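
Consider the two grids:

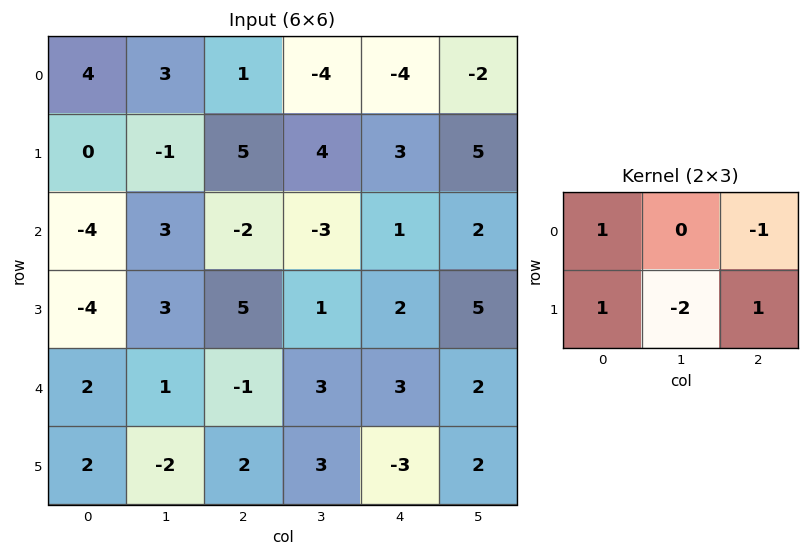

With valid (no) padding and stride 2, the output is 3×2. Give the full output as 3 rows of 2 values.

Output[0,0]: The receptive field on the input at this output position is [4 3 1 / 0 -1 5]. Elementwise product with the kernel and sum: 4·1 + 1·-1 + 0·1 + -1·-2 + 5·1.

10 5
-7 2
11 -11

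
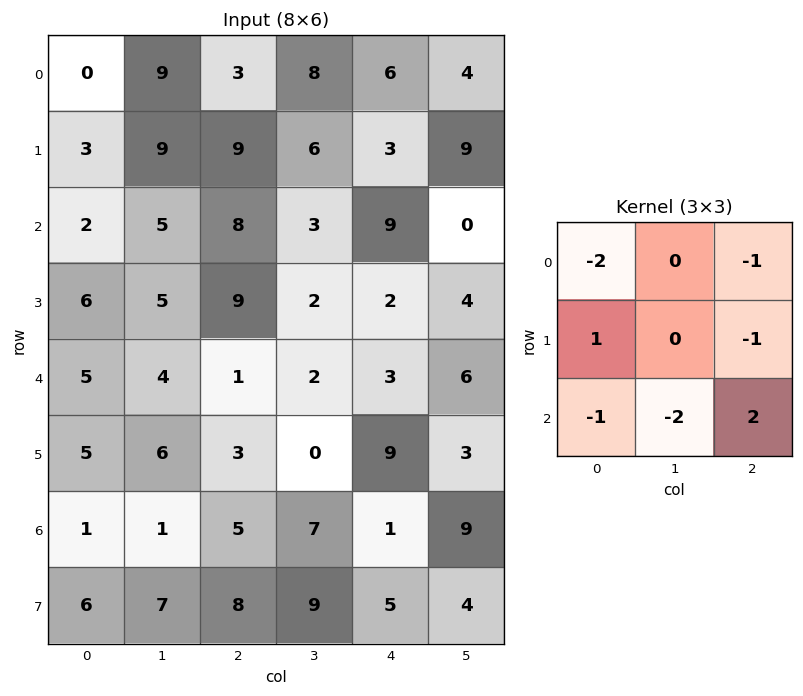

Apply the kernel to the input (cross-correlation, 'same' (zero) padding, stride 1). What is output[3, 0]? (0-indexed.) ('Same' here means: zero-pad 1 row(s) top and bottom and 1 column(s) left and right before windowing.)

-12

The receptive field on the zero-padded input at this output position is [0 2 5 / 0 6 5 / 0 5 4]. Elementwise product with the kernel and sum: 0·-2 + 5·-1 + 0·1 + 5·-1 + 0·-1 + 5·-2 + 4·2.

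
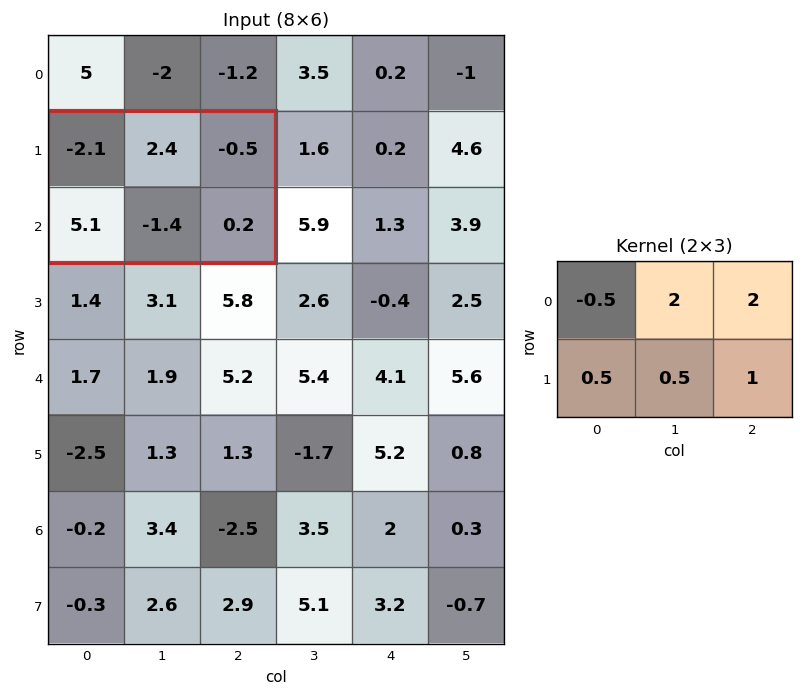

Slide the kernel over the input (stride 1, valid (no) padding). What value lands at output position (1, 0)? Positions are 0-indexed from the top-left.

The receptive field on the input at this output position is [-2.1 2.4 -0.5 / 5.1 -1.4 0.2]. Elementwise product with the kernel and sum: -2.1·-0.5 + 2.4·2 + -0.5·2 + 5.1·0.5 + -1.4·0.5 + 0.2·1.

6.9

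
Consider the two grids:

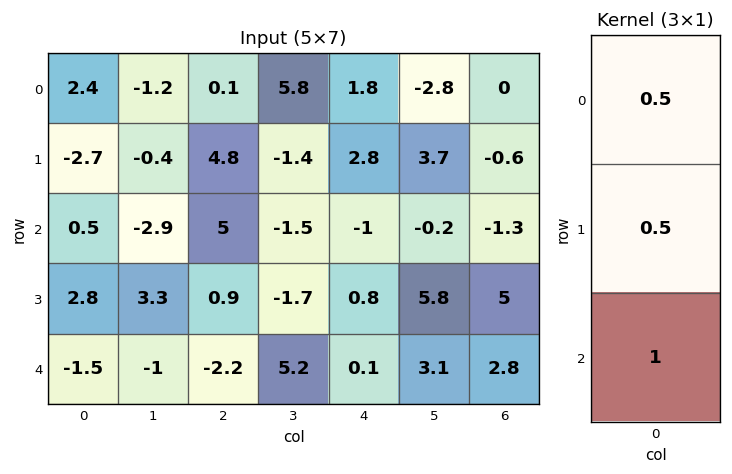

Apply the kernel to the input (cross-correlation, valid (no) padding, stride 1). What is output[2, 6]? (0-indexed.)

The receptive field on the input at this output position is [-1.3 / 5 / 2.8]. Elementwise product with the kernel and sum: -1.3·0.5 + 5·0.5 + 2.8·1.

4.65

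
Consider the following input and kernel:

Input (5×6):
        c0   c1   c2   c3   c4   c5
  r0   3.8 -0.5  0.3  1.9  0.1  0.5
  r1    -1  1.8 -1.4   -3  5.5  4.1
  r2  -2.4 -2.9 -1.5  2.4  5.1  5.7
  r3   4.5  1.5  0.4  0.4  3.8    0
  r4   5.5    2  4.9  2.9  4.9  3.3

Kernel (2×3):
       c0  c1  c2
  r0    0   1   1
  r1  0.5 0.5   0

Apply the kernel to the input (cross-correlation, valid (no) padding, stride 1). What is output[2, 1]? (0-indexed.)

The receptive field on the input at this output position is [-2.9 -1.5 2.4 / 1.5 0.4 0.4]. Elementwise product with the kernel and sum: -1.5·1 + 2.4·1 + 1.5·0.5 + 0.4·0.5.

1.85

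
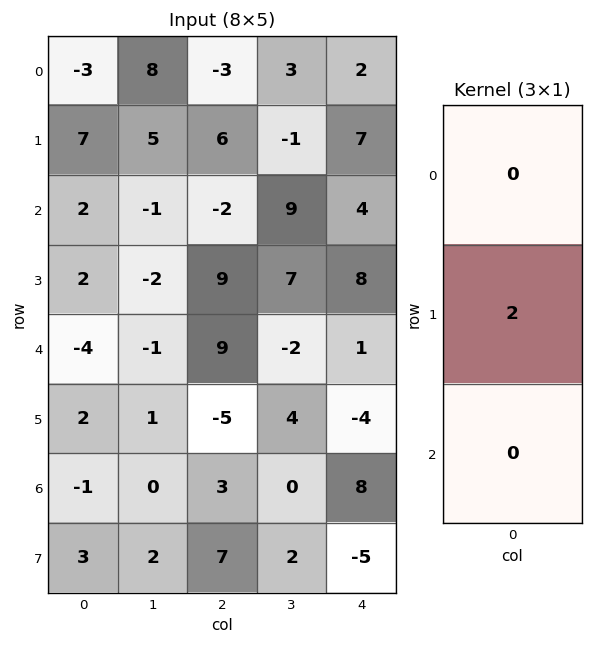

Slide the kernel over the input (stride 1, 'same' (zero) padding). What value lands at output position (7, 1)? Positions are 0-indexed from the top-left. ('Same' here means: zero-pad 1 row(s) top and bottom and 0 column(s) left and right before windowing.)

The receptive field on the zero-padded input at this output position is [0 / 2 / 0]. Elementwise product with the kernel and sum: 2·2.

4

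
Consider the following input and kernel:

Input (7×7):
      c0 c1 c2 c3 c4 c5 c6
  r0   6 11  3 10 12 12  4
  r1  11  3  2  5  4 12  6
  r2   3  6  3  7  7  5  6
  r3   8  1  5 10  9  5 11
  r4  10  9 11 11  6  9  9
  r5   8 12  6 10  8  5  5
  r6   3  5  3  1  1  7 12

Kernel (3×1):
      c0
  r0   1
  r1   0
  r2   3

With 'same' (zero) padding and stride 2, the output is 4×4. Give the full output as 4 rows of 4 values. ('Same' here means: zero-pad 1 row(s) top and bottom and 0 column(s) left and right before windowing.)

33 6 12 18
35 17 31 39
32 23 33 26
8 6 8 5

Output[0,0]: The receptive field on the zero-padded input at this output position is [0 / 6 / 11]. Elementwise product with the kernel and sum: 0·1 + 11·3.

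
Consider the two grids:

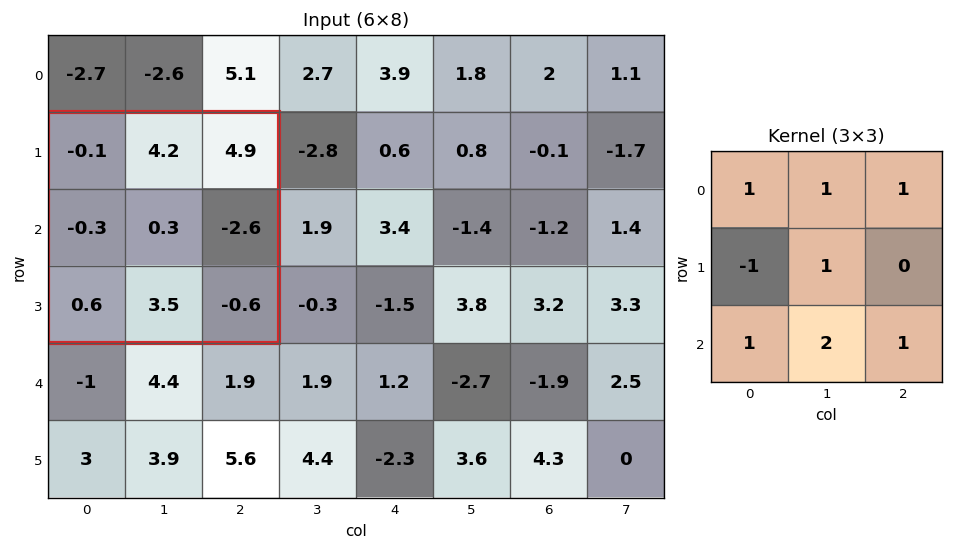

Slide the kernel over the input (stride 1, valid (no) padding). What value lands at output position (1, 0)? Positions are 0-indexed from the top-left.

The receptive field on the input at this output position is [-0.1 4.2 4.9 / -0.3 0.3 -2.6 / 0.6 3.5 -0.6]. Elementwise product with the kernel and sum: -0.1·1 + 4.2·1 + 4.9·1 + -0.3·-1 + 0.3·1 + 0.6·1 + 3.5·2 + -0.6·1.

16.6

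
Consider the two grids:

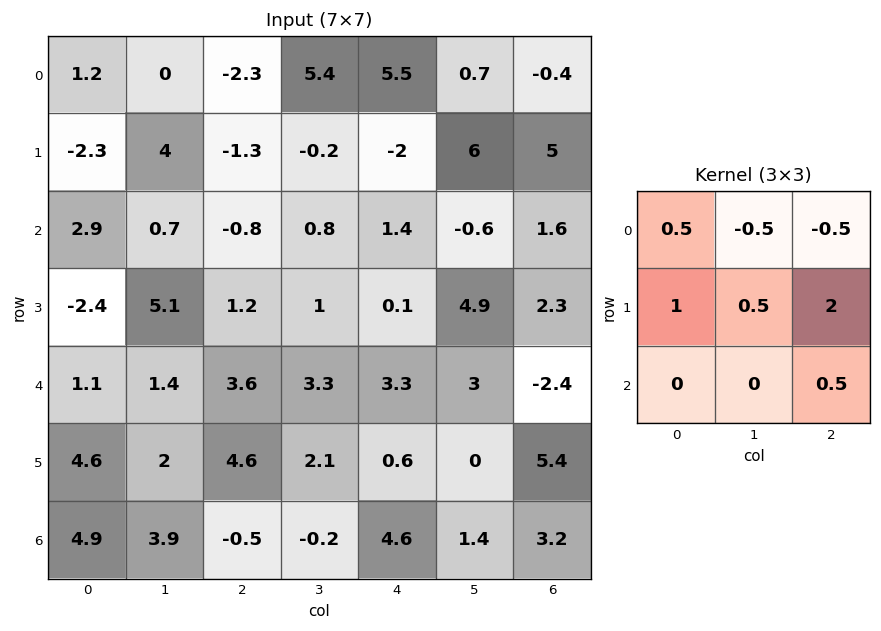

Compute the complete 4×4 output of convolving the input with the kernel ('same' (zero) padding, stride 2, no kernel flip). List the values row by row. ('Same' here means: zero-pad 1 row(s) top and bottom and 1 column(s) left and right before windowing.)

2.6 9.55 12.55 0.5
4.55 5.15 0.65 0.7
3 12.3 8.95 3.1
6.95 0.9 5.65 0.3

Output[0,0]: The receptive field on the zero-padded input at this output position is [0 0 0 / 0 1.2 0 / 0 -2.3 4]. Elementwise product with the kernel and sum: 0·0.5 + 0·-0.5 + 0·-0.5 + 0·1 + 1.2·0.5 + 0·2 + 4·0.5.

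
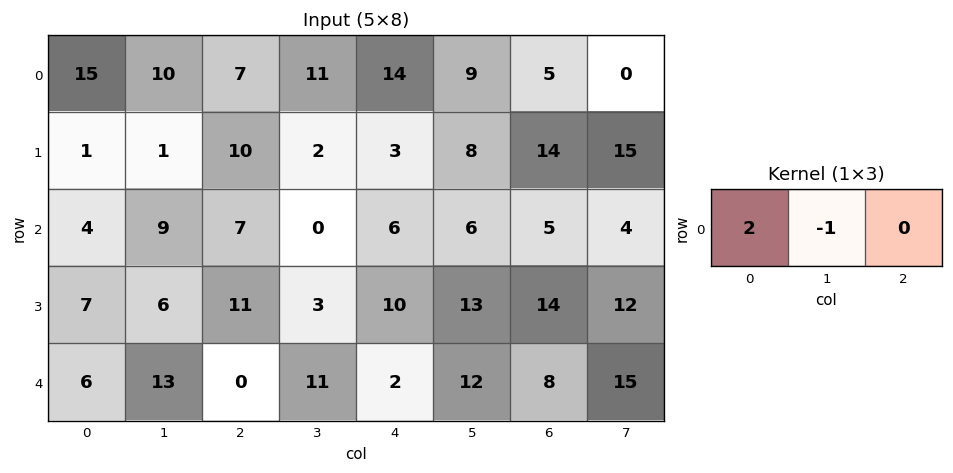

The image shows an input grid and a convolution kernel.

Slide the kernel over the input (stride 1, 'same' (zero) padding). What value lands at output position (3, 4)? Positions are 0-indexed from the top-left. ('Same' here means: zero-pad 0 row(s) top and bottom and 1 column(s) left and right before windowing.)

The receptive field on the zero-padded input at this output position is [3 10 13]. Elementwise product with the kernel and sum: 3·2 + 10·-1.

-4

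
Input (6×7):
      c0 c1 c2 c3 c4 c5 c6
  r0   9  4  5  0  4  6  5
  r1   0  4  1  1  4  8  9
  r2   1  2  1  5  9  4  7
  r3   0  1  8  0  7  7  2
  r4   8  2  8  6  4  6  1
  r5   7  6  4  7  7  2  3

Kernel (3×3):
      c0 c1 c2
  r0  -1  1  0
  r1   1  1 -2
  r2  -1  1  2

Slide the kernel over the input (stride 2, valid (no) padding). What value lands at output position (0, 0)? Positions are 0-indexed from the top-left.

The receptive field on the input at this output position is [9 4 5 / 0 4 1 / 1 2 1]. Elementwise product with the kernel and sum: 9·-1 + 4·1 + 0·1 + 4·1 + 1·-2 + 1·-1 + 2·1 + 1·2.

0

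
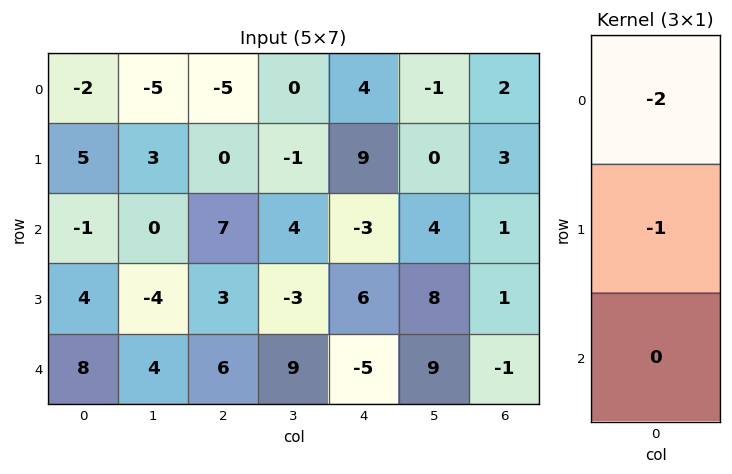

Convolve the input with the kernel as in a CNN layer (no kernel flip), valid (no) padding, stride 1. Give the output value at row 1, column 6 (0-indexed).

The receptive field on the input at this output position is [3 / 1 / 1]. Elementwise product with the kernel and sum: 3·-2 + 1·-1.

-7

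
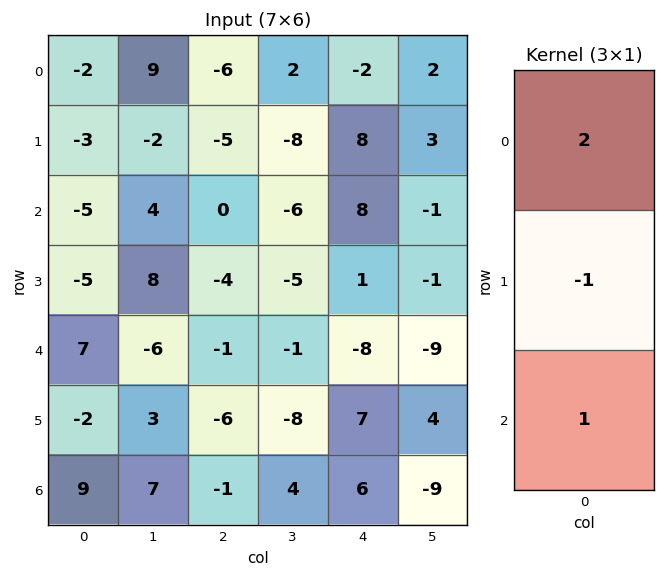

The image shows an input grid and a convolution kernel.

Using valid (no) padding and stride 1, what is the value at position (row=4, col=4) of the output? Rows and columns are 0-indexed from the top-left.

-17

The receptive field on the input at this output position is [-8 / 7 / 6]. Elementwise product with the kernel and sum: -8·2 + 7·-1 + 6·1.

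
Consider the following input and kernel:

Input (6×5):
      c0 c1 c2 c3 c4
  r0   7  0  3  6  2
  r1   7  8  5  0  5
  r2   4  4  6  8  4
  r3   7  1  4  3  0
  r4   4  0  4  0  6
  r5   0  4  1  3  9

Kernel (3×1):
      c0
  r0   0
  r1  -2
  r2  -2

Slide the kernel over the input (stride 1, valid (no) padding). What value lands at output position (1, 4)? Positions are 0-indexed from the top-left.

-8

The receptive field on the input at this output position is [5 / 4 / 0]. Elementwise product with the kernel and sum: 4·-2 + 0·-2.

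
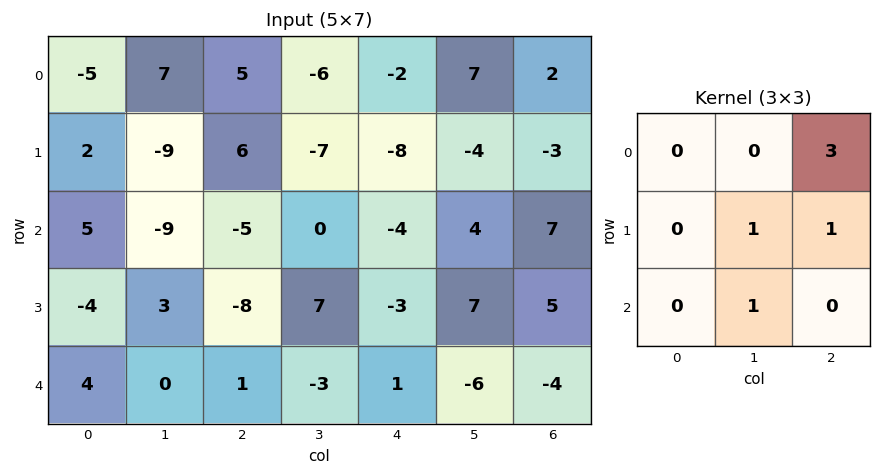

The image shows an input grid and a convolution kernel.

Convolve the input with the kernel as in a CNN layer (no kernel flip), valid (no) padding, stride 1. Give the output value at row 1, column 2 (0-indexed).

The receptive field on the input at this output position is [6 -7 -8 / -5 0 -4 / -8 7 -3]. Elementwise product with the kernel and sum: -8·3 + 0·1 + -4·1 + 7·1.

-21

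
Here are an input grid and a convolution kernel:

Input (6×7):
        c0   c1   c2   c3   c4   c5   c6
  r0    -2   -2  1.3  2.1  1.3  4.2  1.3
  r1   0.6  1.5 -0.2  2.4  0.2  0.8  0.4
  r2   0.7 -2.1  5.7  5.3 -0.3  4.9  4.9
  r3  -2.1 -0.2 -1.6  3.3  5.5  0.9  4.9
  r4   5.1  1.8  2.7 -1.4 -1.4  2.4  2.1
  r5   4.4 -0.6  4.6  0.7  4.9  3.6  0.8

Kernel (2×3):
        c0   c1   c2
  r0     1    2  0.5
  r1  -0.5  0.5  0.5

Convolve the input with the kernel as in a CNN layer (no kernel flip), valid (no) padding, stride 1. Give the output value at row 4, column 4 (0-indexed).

The receptive field on the input at this output position is [-1.4 2.4 2.1 / 4.9 3.6 0.8]. Elementwise product with the kernel and sum: -1.4·1 + 2.4·2 + 2.1·0.5 + 4.9·-0.5 + 3.6·0.5 + 0.8·0.5.

4.2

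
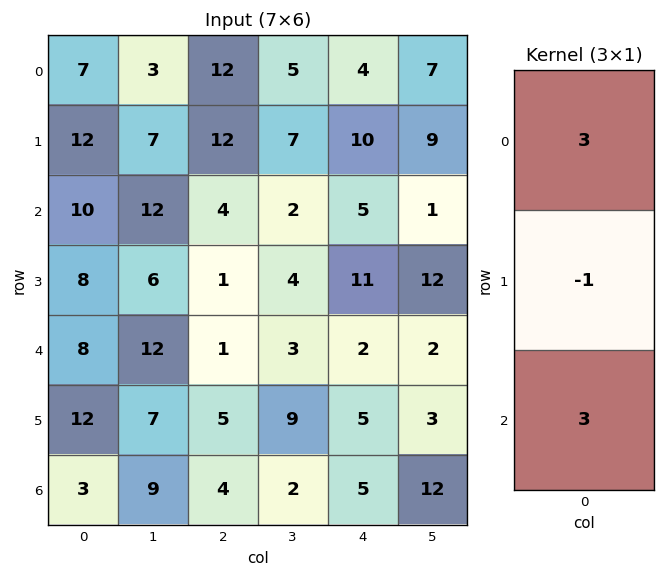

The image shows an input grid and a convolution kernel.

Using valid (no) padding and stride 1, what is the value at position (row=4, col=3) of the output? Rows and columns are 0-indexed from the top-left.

6

The receptive field on the input at this output position is [3 / 9 / 2]. Elementwise product with the kernel and sum: 3·3 + 9·-1 + 2·3.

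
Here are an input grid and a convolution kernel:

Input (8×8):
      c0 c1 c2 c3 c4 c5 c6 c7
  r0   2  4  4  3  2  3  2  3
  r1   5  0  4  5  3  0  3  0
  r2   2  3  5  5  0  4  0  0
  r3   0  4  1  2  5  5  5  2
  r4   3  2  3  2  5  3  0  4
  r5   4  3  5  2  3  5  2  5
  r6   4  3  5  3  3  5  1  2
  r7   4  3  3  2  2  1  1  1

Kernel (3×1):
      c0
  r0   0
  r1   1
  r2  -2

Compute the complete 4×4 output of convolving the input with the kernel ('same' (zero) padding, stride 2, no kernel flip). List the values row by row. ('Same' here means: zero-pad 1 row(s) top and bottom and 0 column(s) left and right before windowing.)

-8 -4 -4 -4
2 3 -10 -10
-5 -7 -1 -4
-4 -1 -1 -1

Output[0,0]: The receptive field on the zero-padded input at this output position is [0 / 2 / 5]. Elementwise product with the kernel and sum: 2·1 + 5·-2.
Output[0,1]: The receptive field on the zero-padded input at this output position is [0 / 4 / 4]. Elementwise product with the kernel and sum: 4·1 + 4·-2.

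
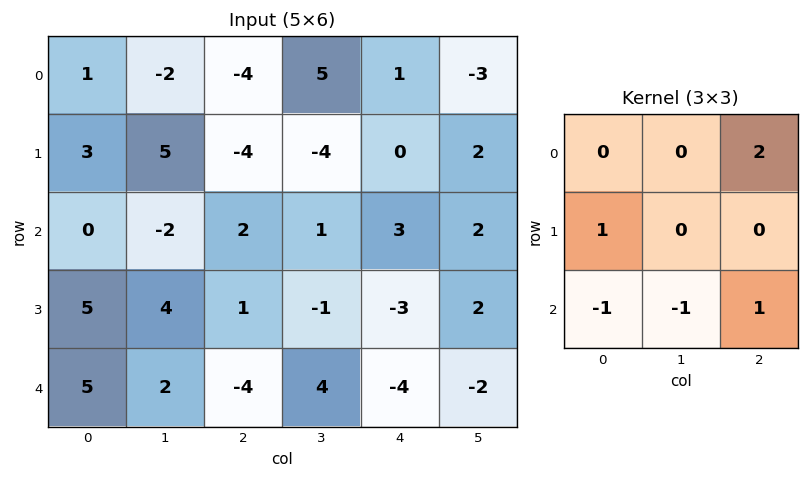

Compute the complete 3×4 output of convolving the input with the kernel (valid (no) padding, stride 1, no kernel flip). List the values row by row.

-1 16 -2 -12
-16 -16 -1 11
-2 12 3 1

Output[0,0]: The receptive field on the input at this output position is [1 -2 -4 / 3 5 -4 / 0 -2 2]. Elementwise product with the kernel and sum: -4·2 + 3·1 + 0·-1 + -2·-1 + 2·1.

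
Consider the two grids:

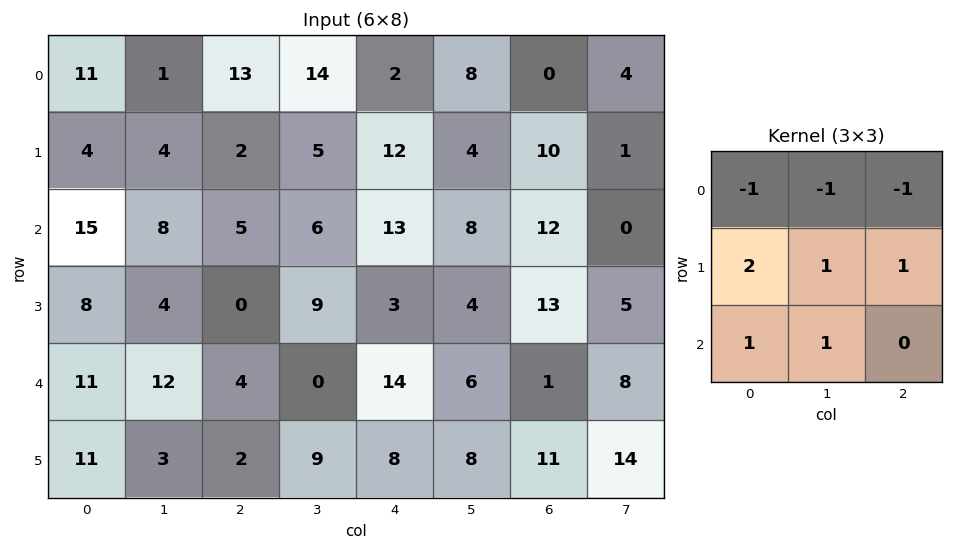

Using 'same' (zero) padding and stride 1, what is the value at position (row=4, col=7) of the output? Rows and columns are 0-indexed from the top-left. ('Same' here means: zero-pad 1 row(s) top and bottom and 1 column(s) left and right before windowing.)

17

The receptive field on the zero-padded input at this output position is [13 5 0 / 1 8 0 / 11 14 0]. Elementwise product with the kernel and sum: 13·-1 + 5·-1 + 0·-1 + 1·2 + 8·1 + 0·1 + 11·1 + 14·1.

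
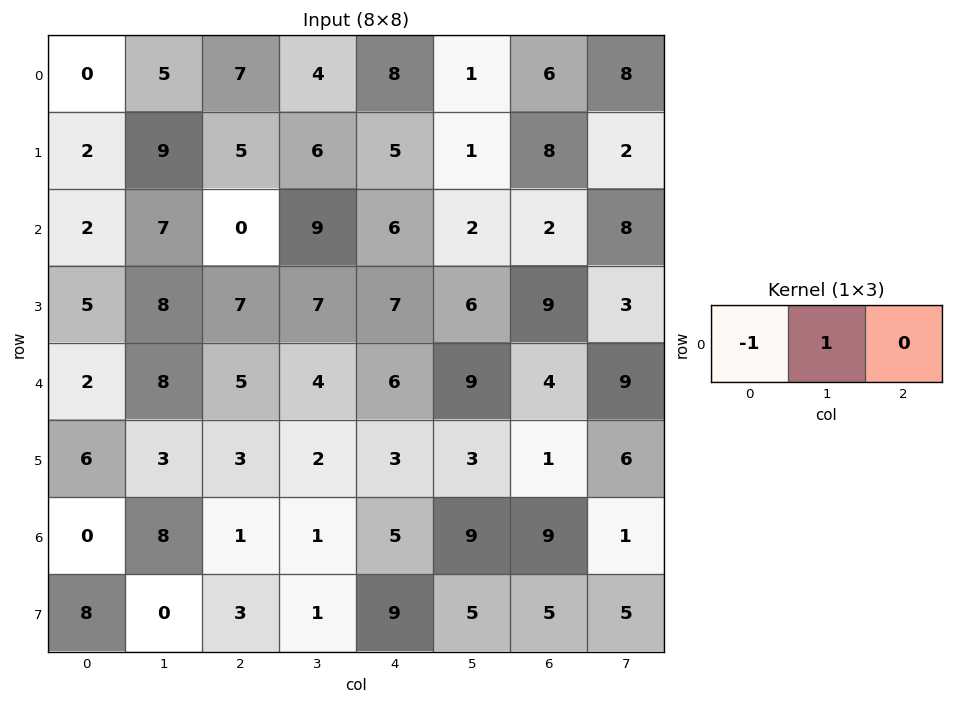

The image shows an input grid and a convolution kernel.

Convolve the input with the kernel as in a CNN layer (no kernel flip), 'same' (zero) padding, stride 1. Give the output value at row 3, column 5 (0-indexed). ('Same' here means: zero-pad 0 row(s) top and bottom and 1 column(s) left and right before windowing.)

The receptive field on the zero-padded input at this output position is [7 6 9]. Elementwise product with the kernel and sum: 7·-1 + 6·1.

-1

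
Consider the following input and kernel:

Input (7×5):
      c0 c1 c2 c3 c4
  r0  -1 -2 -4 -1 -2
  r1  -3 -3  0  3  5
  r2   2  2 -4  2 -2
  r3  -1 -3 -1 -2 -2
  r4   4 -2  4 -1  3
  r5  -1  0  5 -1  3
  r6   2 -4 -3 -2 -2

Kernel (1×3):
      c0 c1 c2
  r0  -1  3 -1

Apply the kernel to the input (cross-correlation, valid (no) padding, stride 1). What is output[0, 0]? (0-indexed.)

The receptive field on the input at this output position is [-1 -2 -4]. Elementwise product with the kernel and sum: -1·-1 + -2·3 + -4·-1.

-1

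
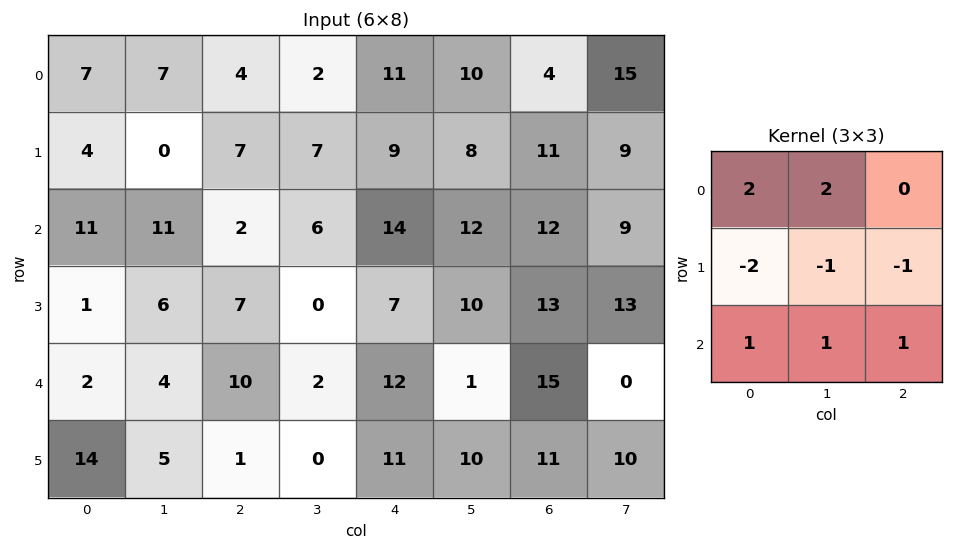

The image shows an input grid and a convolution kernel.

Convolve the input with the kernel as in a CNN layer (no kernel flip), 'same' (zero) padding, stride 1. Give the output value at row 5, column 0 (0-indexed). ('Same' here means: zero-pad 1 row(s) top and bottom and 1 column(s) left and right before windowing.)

The receptive field on the zero-padded input at this output position is [0 2 4 / 0 14 5 / 0 0 0]. Elementwise product with the kernel and sum: 0·2 + 2·2 + 0·-2 + 14·-1 + 5·-1 + 0·1 + 0·1 + 0·1.

-15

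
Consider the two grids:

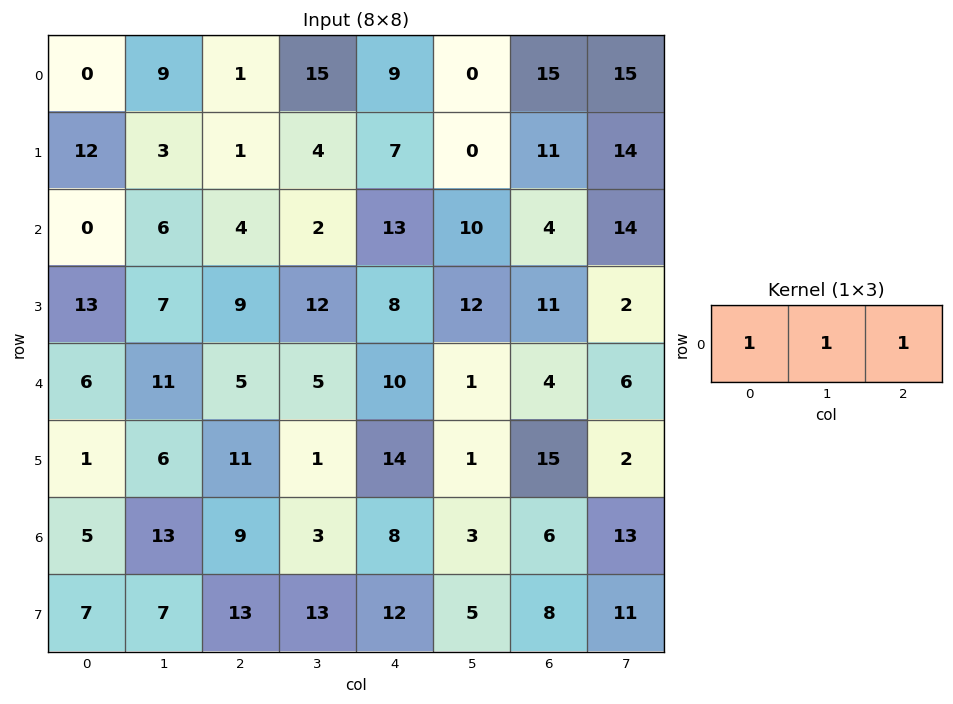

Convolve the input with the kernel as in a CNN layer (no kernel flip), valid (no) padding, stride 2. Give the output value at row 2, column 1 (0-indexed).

20

The receptive field on the input at this output position is [5 5 10]. Elementwise product with the kernel and sum: 5·1 + 5·1 + 10·1.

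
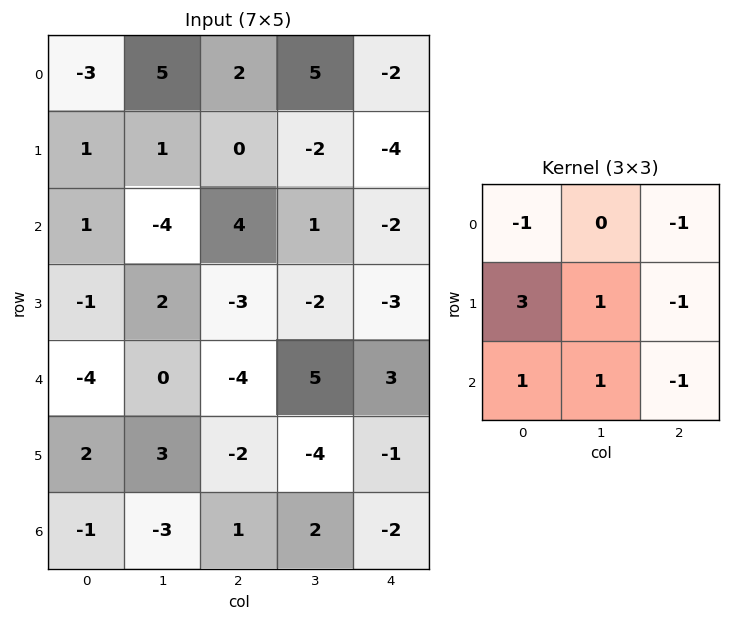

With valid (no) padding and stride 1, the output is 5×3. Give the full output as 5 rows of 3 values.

-2 -6 9
-2 -7 17
-3 -1 -12
3 -4 -9
14 2 -3

Output[0,0]: The receptive field on the input at this output position is [-3 5 2 / 1 1 0 / 1 -4 4]. Elementwise product with the kernel and sum: -3·-1 + 2·-1 + 1·3 + 1·1 + 0·-1 + 1·1 + -4·1 + 4·-1.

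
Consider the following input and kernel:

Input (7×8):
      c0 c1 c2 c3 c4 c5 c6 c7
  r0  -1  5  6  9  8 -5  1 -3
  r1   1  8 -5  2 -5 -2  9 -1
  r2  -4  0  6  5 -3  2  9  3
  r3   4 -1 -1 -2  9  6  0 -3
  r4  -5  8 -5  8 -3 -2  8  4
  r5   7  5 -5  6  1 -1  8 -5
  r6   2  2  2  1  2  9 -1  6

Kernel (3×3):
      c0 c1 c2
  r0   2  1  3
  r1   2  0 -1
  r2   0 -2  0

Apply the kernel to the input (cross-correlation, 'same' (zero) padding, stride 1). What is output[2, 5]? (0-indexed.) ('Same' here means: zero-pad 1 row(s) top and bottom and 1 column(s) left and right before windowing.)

The receptive field on the zero-padded input at this output position is [-5 -2 9 / -3 2 9 / 9 6 0]. Elementwise product with the kernel and sum: -5·2 + -2·1 + 9·3 + -3·2 + 9·-1 + 6·-2.

-12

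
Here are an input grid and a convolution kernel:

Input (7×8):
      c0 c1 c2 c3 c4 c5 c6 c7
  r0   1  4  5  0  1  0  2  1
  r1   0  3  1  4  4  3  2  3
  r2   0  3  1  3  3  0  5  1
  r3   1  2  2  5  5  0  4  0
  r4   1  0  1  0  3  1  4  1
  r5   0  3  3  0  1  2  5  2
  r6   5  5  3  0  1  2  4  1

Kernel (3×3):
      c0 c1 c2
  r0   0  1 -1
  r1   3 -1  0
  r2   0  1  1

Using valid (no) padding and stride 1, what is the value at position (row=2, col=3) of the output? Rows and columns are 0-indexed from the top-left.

17

The receptive field on the input at this output position is [3 3 0 / 5 5 0 / 0 3 1]. Elementwise product with the kernel and sum: 3·1 + 0·-1 + 5·3 + 5·-1 + 3·1 + 1·1.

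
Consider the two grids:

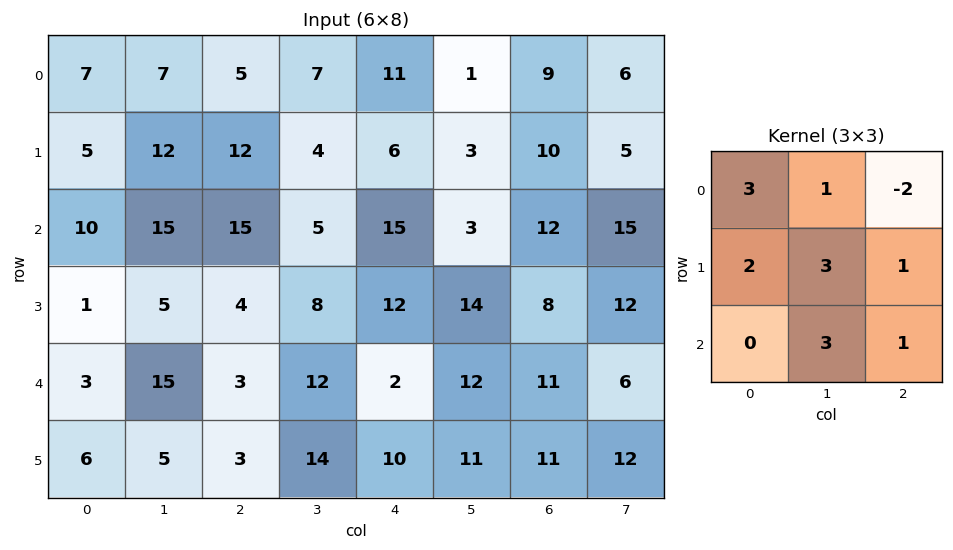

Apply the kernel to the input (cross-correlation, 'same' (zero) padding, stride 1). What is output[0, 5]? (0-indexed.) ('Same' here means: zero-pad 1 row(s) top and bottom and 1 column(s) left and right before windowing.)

The receptive field on the zero-padded input at this output position is [0 0 0 / 11 1 9 / 6 3 10]. Elementwise product with the kernel and sum: 0·3 + 0·1 + 0·-2 + 11·2 + 1·3 + 9·1 + 3·3 + 10·1.

53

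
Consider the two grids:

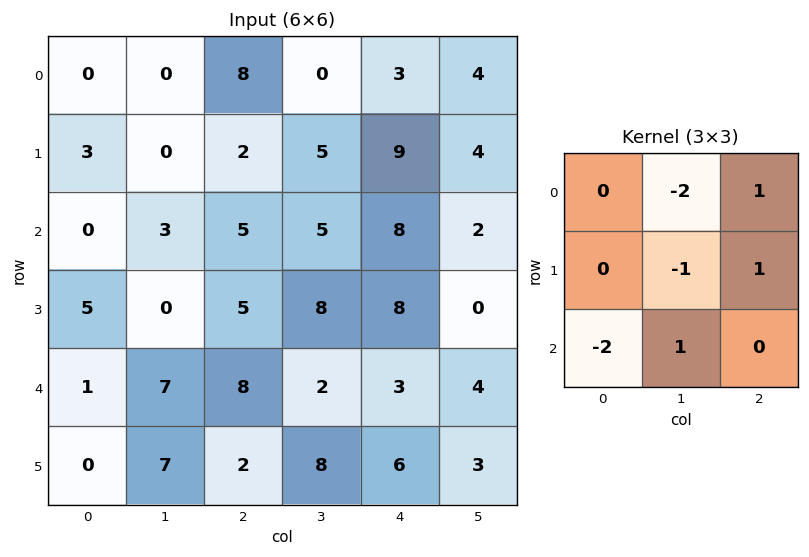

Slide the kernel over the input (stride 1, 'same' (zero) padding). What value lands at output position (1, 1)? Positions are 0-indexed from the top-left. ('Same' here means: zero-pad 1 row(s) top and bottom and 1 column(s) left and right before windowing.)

13

The receptive field on the zero-padded input at this output position is [0 0 8 / 3 0 2 / 0 3 5]. Elementwise product with the kernel and sum: 0·-2 + 8·1 + 0·-1 + 2·1 + 0·-2 + 3·1.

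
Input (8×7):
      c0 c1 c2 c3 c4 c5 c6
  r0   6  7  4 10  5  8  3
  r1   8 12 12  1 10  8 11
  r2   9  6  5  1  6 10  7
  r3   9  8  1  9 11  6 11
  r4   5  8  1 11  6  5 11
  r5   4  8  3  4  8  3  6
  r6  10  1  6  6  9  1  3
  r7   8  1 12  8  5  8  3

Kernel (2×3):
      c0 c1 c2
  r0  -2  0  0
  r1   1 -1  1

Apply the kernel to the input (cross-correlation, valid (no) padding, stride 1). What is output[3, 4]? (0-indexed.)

The receptive field on the input at this output position is [11 6 11 / 6 5 11]. Elementwise product with the kernel and sum: 11·-2 + 6·1 + 5·-1 + 11·1.

-10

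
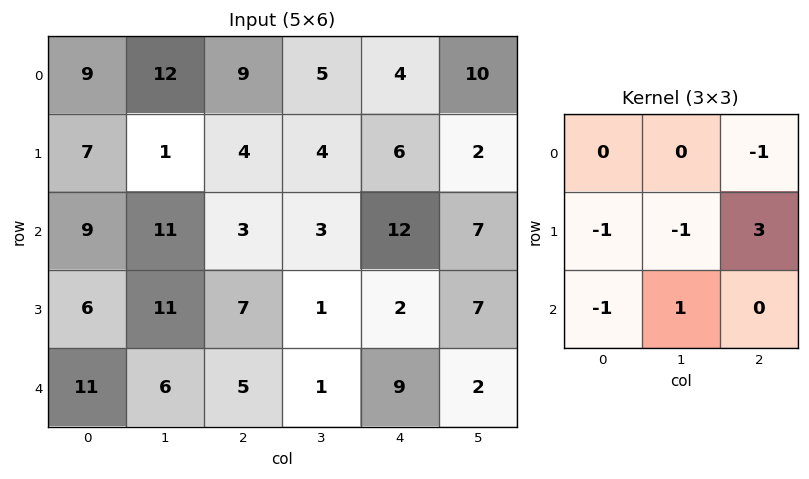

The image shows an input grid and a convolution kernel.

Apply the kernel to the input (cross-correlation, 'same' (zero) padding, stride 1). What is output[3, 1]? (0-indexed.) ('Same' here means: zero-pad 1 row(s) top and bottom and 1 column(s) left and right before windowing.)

The receptive field on the zero-padded input at this output position is [9 11 3 / 6 11 7 / 11 6 5]. Elementwise product with the kernel and sum: 3·-1 + 6·-1 + 11·-1 + 7·3 + 11·-1 + 6·1.

-4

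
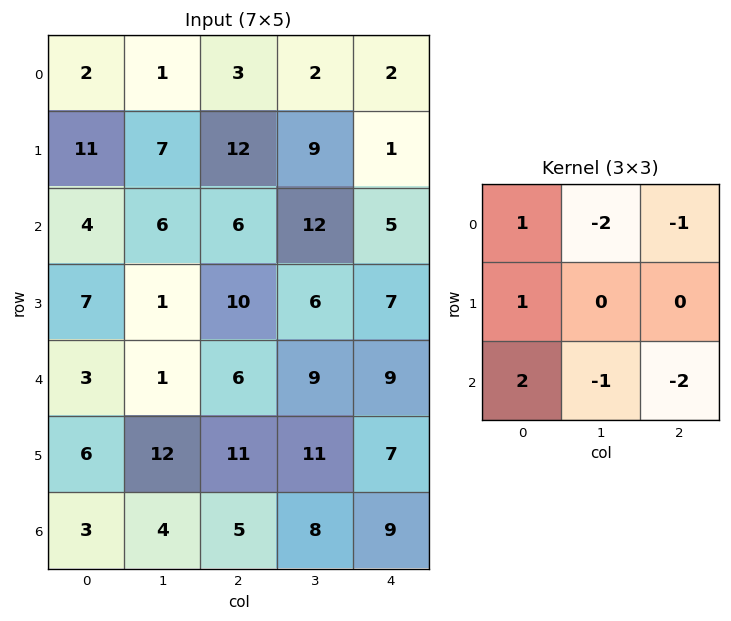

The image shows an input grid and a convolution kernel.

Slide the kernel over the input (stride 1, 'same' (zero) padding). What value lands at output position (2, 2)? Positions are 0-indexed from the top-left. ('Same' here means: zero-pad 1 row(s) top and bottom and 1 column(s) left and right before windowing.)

-40

The receptive field on the zero-padded input at this output position is [7 12 9 / 6 6 12 / 1 10 6]. Elementwise product with the kernel and sum: 7·1 + 12·-2 + 9·-1 + 6·1 + 1·2 + 10·-1 + 6·-2.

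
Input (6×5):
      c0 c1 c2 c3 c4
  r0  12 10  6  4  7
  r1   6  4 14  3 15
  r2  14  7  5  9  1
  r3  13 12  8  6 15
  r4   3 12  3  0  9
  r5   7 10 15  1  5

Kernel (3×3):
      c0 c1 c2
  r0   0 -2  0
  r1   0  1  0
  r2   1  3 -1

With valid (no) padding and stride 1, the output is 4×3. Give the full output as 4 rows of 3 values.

Output[0,0]: The receptive field on the input at this output position is [12 10 6 / 6 4 14 / 14 7 5]. Elementwise product with the kernel and sum: 10·-2 + 4·1 + 14·1 + 7·3 + 5·-1.

14 15 26
40 7 14
34 19 -18
10 41 1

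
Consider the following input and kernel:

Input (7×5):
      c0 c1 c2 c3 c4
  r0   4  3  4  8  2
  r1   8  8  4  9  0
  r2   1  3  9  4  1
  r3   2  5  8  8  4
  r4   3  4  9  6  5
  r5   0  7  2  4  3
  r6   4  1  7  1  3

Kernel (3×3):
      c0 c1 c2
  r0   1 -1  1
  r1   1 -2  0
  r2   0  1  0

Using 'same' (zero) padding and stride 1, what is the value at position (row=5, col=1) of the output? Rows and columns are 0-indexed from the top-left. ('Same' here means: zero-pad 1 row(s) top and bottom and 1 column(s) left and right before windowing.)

-5

The receptive field on the zero-padded input at this output position is [3 4 9 / 0 7 2 / 4 1 7]. Elementwise product with the kernel and sum: 3·1 + 4·-1 + 9·1 + 0·1 + 7·-2 + 1·1.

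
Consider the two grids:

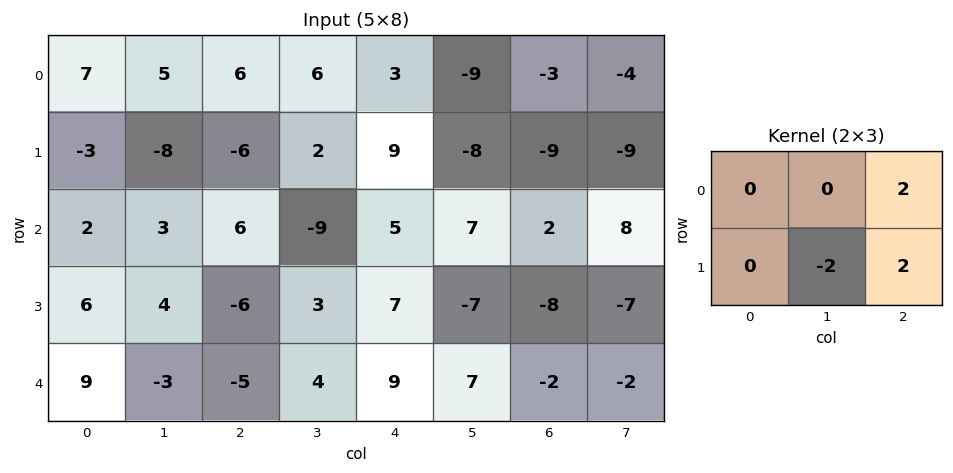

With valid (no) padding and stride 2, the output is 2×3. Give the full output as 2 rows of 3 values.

Output[0,0]: The receptive field on the input at this output position is [7 5 6 / -3 -8 -6]. Elementwise product with the kernel and sum: 6·2 + -8·-2 + -6·2.

16 20 -8
-8 18 2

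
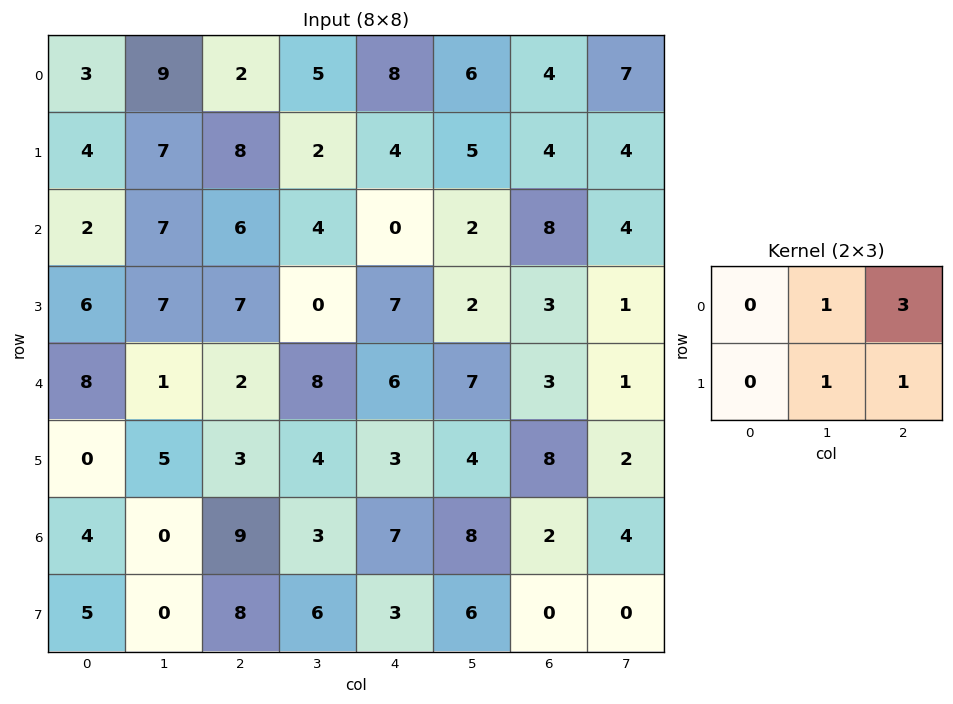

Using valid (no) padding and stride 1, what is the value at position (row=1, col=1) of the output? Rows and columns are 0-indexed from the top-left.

24

The receptive field on the input at this output position is [7 8 2 / 7 6 4]. Elementwise product with the kernel and sum: 8·1 + 2·3 + 6·1 + 4·1.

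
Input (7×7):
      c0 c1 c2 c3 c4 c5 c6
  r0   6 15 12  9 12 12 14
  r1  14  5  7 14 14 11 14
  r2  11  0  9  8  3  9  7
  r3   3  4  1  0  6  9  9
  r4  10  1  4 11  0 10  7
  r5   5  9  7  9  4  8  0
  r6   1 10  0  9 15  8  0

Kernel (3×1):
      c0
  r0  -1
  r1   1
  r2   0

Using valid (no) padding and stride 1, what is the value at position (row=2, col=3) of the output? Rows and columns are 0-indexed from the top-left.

-8

The receptive field on the input at this output position is [8 / 0 / 11]. Elementwise product with the kernel and sum: 8·-1 + 0·1.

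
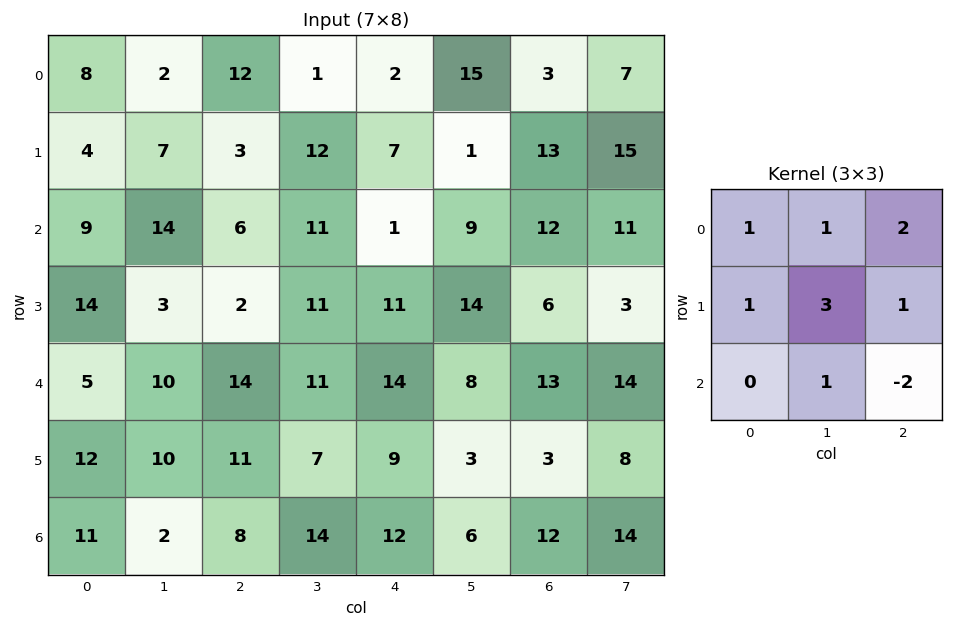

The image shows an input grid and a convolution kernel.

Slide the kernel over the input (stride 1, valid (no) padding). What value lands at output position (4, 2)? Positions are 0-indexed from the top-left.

84

The receptive field on the input at this output position is [14 11 14 / 11 7 9 / 8 14 12]. Elementwise product with the kernel and sum: 14·1 + 11·1 + 14·2 + 11·1 + 7·3 + 9·1 + 14·1 + 12·-2.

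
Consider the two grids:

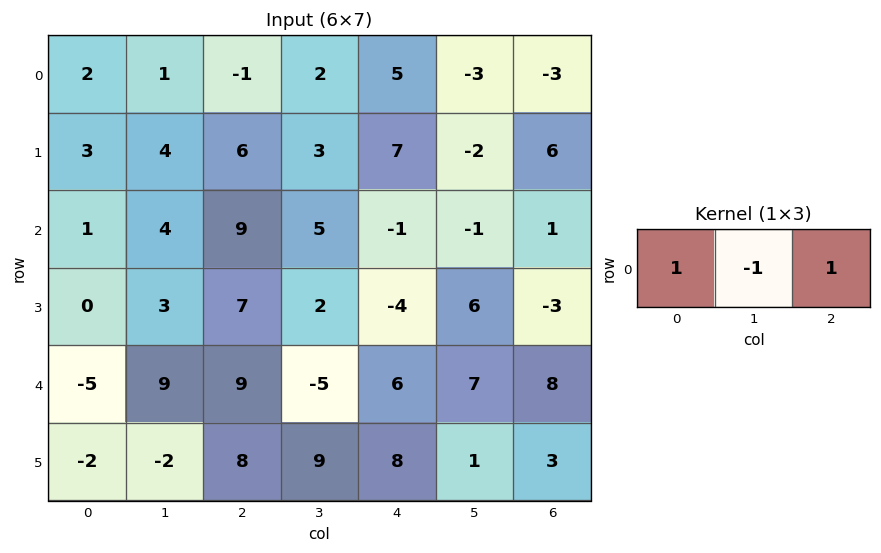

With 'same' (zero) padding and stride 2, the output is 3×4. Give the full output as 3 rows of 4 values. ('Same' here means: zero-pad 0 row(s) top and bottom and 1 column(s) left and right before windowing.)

Output[0,0]: The receptive field on the zero-padded input at this output position is [0 2 1]. Elementwise product with the kernel and sum: 0·1 + 2·-1 + 1·1.
Output[0,1]: The receptive field on the zero-padded input at this output position is [1 -1 2]. Elementwise product with the kernel and sum: 1·1 + -1·-1 + 2·1.

-1 4 -6 0
3 0 5 -2
14 -5 -4 -1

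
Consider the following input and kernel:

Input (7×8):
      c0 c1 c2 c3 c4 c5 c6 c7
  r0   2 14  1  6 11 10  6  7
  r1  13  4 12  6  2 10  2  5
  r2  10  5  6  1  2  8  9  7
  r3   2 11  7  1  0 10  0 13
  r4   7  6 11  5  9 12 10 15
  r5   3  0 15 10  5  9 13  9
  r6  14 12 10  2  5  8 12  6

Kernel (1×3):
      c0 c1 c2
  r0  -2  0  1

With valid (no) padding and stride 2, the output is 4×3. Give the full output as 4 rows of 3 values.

-3 9 -16
-14 -10 5
-3 -13 -8
-18 -15 2

Output[0,0]: The receptive field on the input at this output position is [2 14 1]. Elementwise product with the kernel and sum: 2·-2 + 1·1.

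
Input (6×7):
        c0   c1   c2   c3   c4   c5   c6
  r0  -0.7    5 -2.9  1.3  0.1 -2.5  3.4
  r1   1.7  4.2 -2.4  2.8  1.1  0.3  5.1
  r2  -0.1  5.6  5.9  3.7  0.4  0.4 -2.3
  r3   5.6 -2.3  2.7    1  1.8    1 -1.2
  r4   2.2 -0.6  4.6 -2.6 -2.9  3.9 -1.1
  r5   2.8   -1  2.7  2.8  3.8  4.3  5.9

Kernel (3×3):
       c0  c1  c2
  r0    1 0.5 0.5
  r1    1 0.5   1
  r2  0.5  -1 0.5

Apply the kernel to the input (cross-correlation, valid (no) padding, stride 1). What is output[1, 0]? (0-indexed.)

17.65

The receptive field on the input at this output position is [1.7 4.2 -2.4 / -0.1 5.6 5.9 / 5.6 -2.3 2.7]. Elementwise product with the kernel and sum: 1.7·1 + 4.2·0.5 + -2.4·0.5 + -0.1·1 + 5.6·0.5 + 5.9·1 + 5.6·0.5 + -2.3·-1 + 2.7·0.5.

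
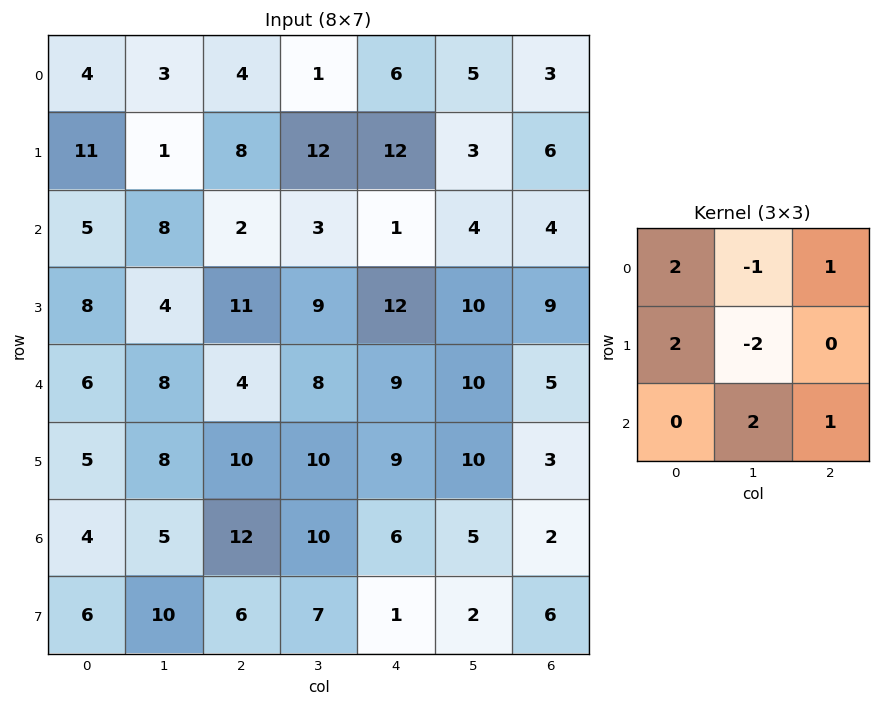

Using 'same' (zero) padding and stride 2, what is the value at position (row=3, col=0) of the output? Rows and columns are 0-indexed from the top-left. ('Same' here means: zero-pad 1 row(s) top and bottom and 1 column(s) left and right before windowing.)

17

The receptive field on the zero-padded input at this output position is [0 5 8 / 0 4 5 / 0 6 10]. Elementwise product with the kernel and sum: 0·2 + 5·-1 + 8·1 + 0·2 + 4·-2 + 6·2 + 10·1.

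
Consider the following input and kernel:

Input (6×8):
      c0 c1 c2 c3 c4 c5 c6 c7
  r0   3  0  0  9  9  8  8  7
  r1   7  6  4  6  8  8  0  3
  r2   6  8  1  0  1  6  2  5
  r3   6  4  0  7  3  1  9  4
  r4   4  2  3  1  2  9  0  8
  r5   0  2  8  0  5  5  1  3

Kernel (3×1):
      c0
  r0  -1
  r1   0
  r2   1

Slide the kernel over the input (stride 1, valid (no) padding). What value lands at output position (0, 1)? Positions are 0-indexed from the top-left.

The receptive field on the input at this output position is [0 / 6 / 8]. Elementwise product with the kernel and sum: 0·-1 + 8·1.

8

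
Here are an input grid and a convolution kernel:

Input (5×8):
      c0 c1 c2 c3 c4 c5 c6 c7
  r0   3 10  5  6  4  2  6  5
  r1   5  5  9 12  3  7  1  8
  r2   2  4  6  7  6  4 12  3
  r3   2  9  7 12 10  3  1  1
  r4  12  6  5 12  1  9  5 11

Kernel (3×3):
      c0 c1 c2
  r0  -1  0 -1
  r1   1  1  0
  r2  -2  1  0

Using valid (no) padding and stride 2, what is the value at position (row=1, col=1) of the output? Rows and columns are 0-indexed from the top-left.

The receptive field on the input at this output position is [6 7 6 / 7 12 10 / 5 12 1]. Elementwise product with the kernel and sum: 6·-1 + 6·-1 + 7·1 + 12·1 + 5·-2 + 12·1.

9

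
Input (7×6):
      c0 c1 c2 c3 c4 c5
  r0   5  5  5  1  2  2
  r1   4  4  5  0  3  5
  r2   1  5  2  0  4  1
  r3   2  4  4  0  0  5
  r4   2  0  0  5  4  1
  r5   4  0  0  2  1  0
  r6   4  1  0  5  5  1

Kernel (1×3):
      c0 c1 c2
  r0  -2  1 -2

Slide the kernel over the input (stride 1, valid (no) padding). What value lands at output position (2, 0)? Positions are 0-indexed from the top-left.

-1

The receptive field on the input at this output position is [1 5 2]. Elementwise product with the kernel and sum: 1·-2 + 5·1 + 2·-2.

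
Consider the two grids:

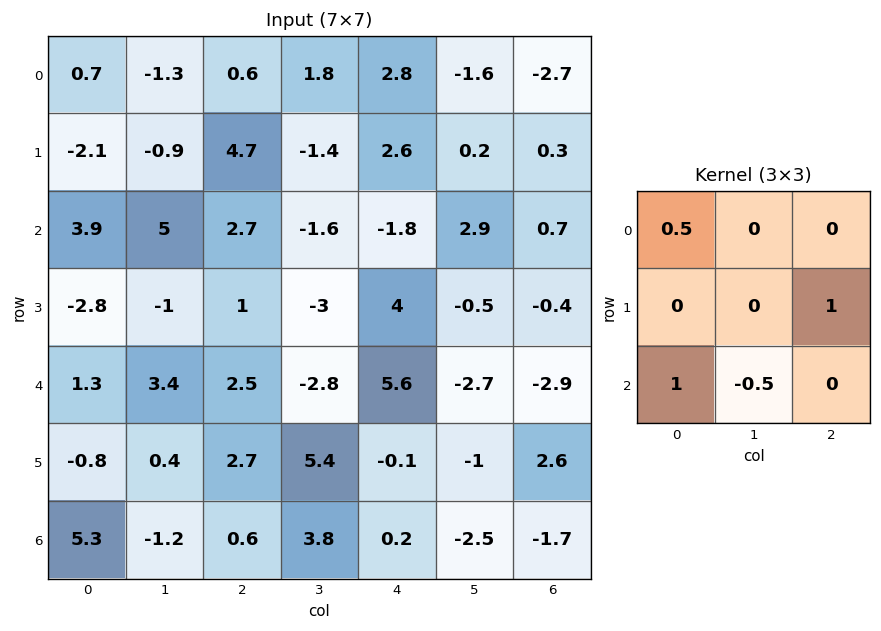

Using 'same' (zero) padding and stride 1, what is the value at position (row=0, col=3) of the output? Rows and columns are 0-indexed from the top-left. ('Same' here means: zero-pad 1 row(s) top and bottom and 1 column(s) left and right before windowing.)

The receptive field on the zero-padded input at this output position is [0 0 0 / 0.6 1.8 2.8 / 4.7 -1.4 2.6]. Elementwise product with the kernel and sum: 0·0.5 + 2.8·1 + 4.7·1 + -1.4·-0.5.

8.2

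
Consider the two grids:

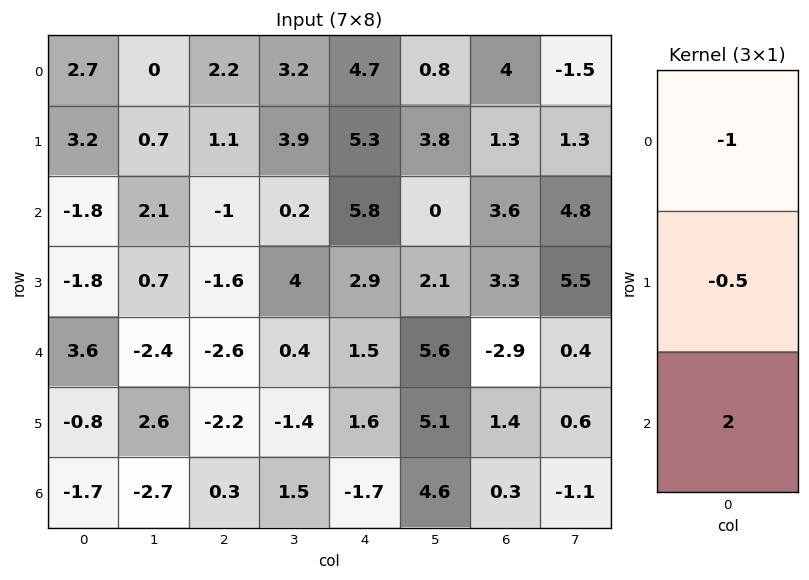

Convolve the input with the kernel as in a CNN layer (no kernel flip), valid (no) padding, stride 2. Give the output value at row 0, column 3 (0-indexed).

2.55

The receptive field on the input at this output position is [4 / 1.3 / 3.6]. Elementwise product with the kernel and sum: 4·-1 + 1.3·-0.5 + 3.6·2.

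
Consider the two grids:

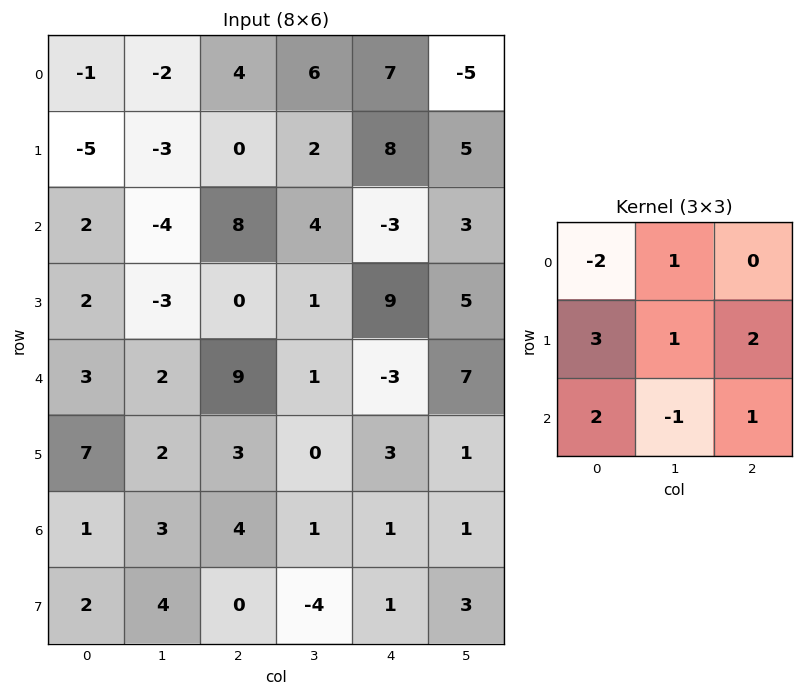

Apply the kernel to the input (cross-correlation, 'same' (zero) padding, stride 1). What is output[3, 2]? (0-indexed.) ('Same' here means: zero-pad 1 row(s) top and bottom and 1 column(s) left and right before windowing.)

The receptive field on the zero-padded input at this output position is [-4 8 4 / -3 0 1 / 2 9 1]. Elementwise product with the kernel and sum: -4·-2 + 8·1 + -3·3 + 0·1 + 1·2 + 2·2 + 9·-1 + 1·1.

5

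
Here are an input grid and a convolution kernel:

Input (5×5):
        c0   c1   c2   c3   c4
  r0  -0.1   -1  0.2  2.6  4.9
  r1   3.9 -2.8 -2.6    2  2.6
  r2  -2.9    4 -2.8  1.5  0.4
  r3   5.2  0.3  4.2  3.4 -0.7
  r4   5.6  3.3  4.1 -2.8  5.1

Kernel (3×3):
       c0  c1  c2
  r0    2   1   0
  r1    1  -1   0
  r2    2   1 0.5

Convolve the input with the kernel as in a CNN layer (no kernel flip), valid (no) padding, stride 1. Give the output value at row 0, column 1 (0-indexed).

3.95

The receptive field on the input at this output position is [-1 0.2 2.6 / -2.8 -2.6 2 / 4 -2.8 1.5]. Elementwise product with the kernel and sum: -1·2 + 0.2·1 + -2.8·1 + -2.6·-1 + 4·2 + -2.8·1 + 1.5·0.5.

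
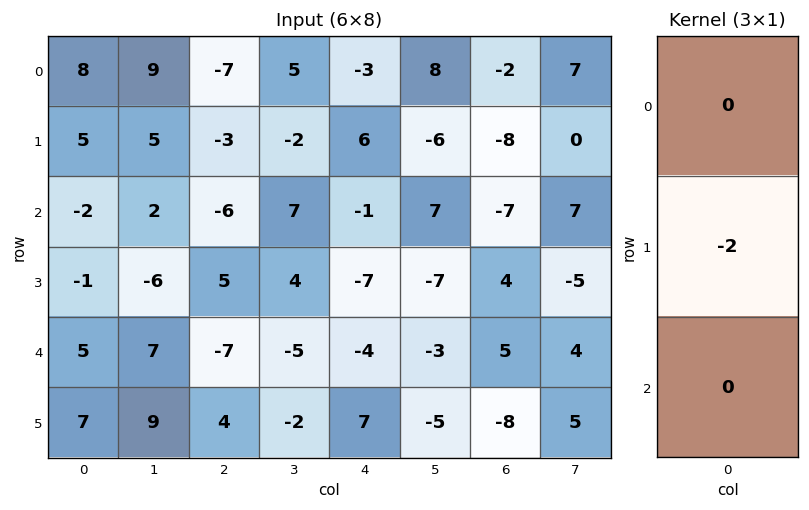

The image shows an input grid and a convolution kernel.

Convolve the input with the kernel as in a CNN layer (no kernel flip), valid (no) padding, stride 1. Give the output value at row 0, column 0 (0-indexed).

The receptive field on the input at this output position is [8 / 5 / -2]. Elementwise product with the kernel and sum: 5·-2.

-10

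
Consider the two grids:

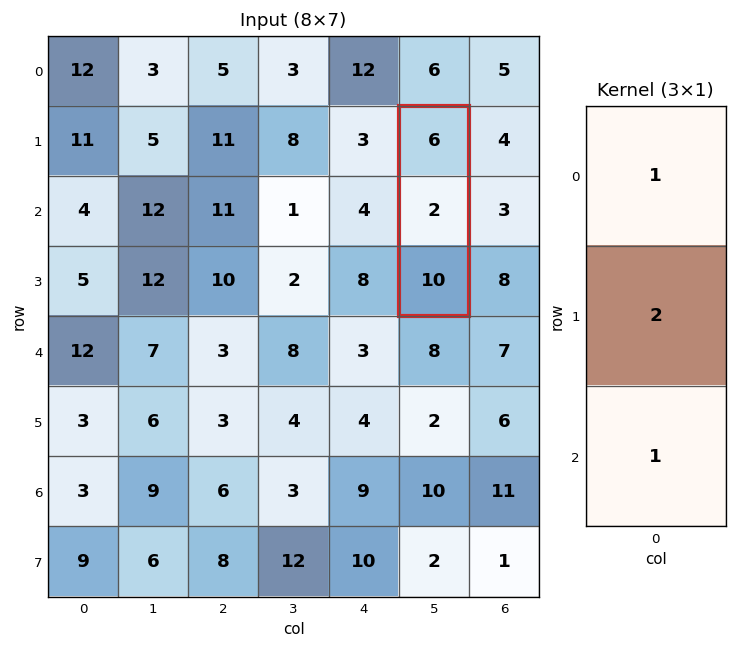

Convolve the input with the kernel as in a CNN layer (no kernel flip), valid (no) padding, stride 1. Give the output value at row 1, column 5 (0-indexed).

The receptive field on the input at this output position is [6 / 2 / 10]. Elementwise product with the kernel and sum: 6·1 + 2·2 + 10·1.

20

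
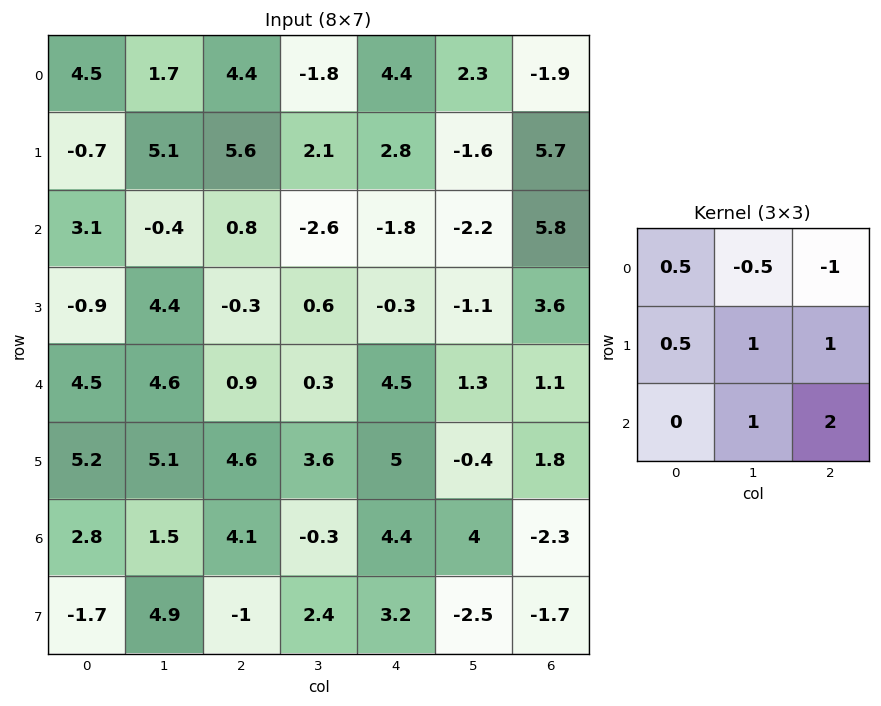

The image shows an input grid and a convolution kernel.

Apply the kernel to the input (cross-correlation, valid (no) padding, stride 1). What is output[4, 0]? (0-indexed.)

21.05

The receptive field on the input at this output position is [4.5 4.6 0.9 / 5.2 5.1 4.6 / 2.8 1.5 4.1]. Elementwise product with the kernel and sum: 4.5·0.5 + 4.6·-0.5 + 0.9·-1 + 5.2·0.5 + 5.1·1 + 4.6·1 + 1.5·1 + 4.1·2.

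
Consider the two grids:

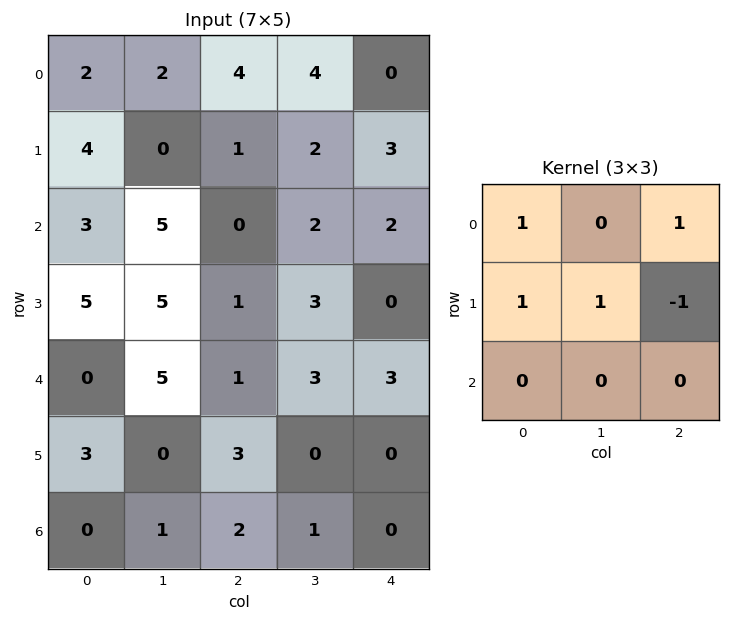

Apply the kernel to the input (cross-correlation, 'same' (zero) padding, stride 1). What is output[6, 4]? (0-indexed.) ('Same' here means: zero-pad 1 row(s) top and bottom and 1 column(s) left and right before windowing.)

1

The receptive field on the zero-padded input at this output position is [0 0 0 / 1 0 0 / 0 0 0]. Elementwise product with the kernel and sum: 0·1 + 0·1 + 1·1 + 0·1 + 0·-1.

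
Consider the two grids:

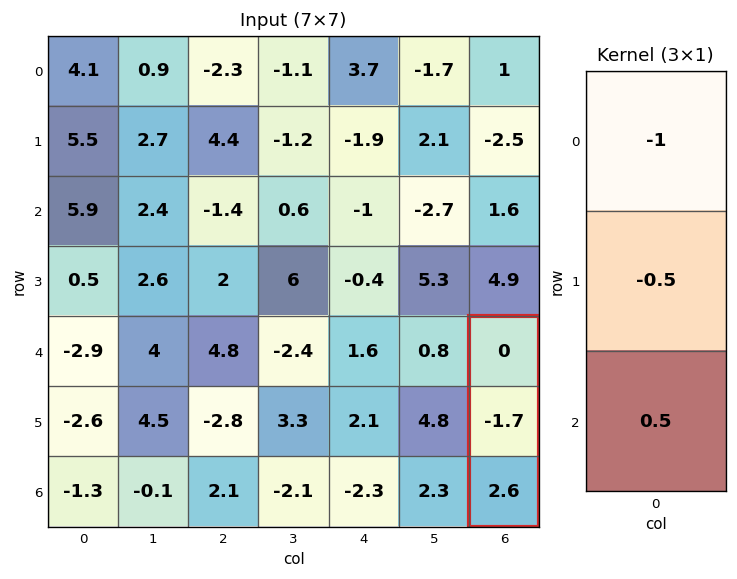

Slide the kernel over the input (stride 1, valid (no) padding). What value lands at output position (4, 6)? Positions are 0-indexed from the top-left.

2.15

The receptive field on the input at this output position is [0 / -1.7 / 2.6]. Elementwise product with the kernel and sum: 0·-1 + -1.7·-0.5 + 2.6·0.5.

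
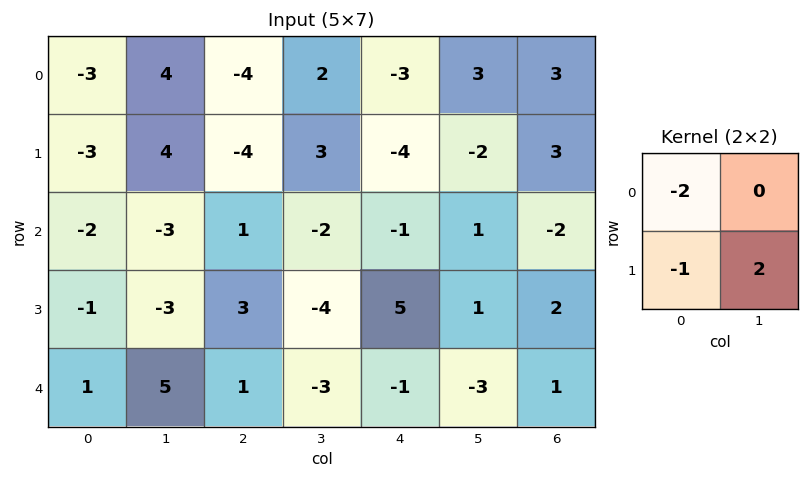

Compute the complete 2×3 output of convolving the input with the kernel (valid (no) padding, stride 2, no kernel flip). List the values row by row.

Output[0,0]: The receptive field on the input at this output position is [-3 4 / -3 4]. Elementwise product with the kernel and sum: -3·-2 + -3·-1 + 4·2.

17 18 6
-1 -13 -1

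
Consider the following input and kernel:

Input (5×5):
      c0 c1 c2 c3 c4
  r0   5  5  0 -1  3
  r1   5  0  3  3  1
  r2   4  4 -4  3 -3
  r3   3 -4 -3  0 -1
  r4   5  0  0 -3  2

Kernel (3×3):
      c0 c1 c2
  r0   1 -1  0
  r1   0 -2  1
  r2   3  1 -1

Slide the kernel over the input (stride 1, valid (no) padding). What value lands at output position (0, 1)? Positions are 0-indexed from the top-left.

7

The receptive field on the input at this output position is [5 0 -1 / 0 3 3 / 4 -4 3]. Elementwise product with the kernel and sum: 5·1 + 0·-1 + 3·-2 + 3·1 + 4·3 + -4·1 + 3·-1.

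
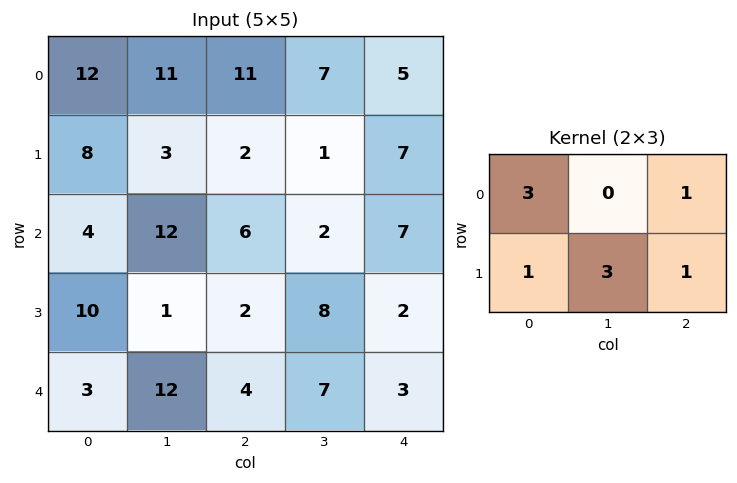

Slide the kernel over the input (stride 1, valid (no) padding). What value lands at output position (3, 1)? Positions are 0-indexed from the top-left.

42

The receptive field on the input at this output position is [1 2 8 / 12 4 7]. Elementwise product with the kernel and sum: 1·3 + 8·1 + 12·1 + 4·3 + 7·1.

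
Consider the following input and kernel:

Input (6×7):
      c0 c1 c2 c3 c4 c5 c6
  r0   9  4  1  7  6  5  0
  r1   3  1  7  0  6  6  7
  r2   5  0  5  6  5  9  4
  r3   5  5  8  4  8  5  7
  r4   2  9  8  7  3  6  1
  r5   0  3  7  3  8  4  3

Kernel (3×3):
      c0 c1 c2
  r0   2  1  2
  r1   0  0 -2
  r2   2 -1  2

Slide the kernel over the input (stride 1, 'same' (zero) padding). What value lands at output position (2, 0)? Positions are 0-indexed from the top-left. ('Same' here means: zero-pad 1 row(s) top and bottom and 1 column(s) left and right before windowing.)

10

The receptive field on the zero-padded input at this output position is [0 3 1 / 0 5 0 / 0 5 5]. Elementwise product with the kernel and sum: 0·2 + 3·1 + 1·2 + 0·-2 + 0·2 + 5·-1 + 5·2.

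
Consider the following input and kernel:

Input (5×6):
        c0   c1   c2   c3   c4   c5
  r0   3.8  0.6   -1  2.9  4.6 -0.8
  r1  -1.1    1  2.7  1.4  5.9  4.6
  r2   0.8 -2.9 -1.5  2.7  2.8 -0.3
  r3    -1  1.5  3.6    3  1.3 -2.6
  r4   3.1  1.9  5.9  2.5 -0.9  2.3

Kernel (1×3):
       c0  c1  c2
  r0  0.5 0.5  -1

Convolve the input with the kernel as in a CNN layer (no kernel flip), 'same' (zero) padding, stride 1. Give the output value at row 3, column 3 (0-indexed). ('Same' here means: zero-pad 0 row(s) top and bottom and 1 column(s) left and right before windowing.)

The receptive field on the zero-padded input at this output position is [3.6 3 1.3]. Elementwise product with the kernel and sum: 3.6·0.5 + 3·0.5 + 1.3·-1.

2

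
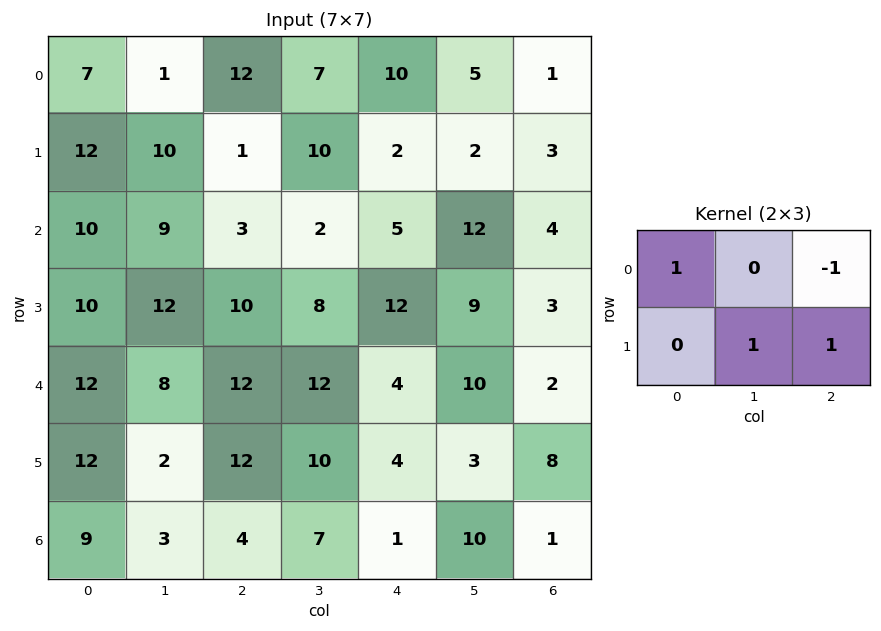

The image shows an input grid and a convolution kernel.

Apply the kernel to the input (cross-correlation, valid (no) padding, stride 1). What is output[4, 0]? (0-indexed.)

14

The receptive field on the input at this output position is [12 8 12 / 12 2 12]. Elementwise product with the kernel and sum: 12·1 + 12·-1 + 2·1 + 12·1.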